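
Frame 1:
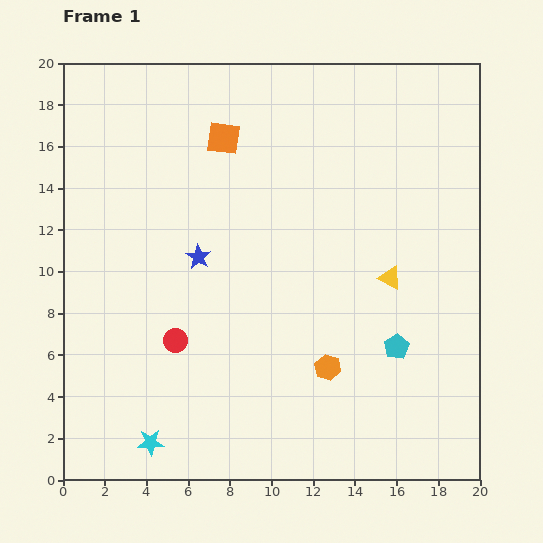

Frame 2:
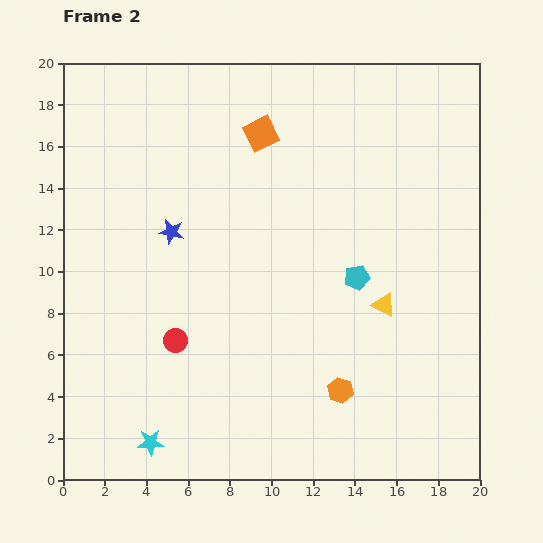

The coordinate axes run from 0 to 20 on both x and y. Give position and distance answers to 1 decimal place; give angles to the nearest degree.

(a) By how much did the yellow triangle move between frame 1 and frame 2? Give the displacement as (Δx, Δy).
(-0.3, -1.3)

The yellow triangle was at (15.7, 9.7) in frame 1 and (15.4, 8.4) in frame 2.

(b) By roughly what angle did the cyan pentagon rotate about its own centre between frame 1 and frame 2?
18° clockwise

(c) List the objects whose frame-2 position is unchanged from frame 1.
the cyan star, the red circle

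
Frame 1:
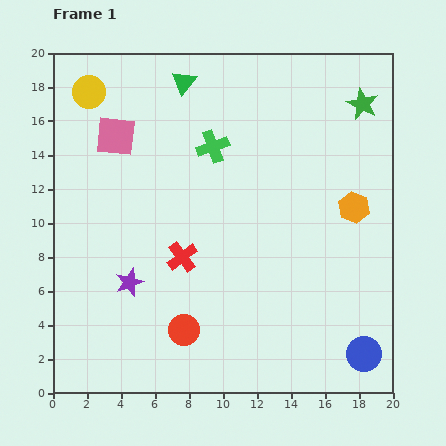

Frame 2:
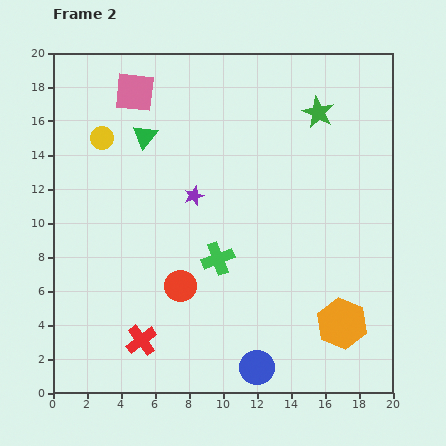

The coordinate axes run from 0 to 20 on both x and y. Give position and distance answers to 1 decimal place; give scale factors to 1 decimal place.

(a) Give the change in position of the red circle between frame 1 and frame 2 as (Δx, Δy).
(-0.2, 2.6)

The red circle was at (7.7, 3.7) in frame 1 and (7.5, 6.3) in frame 2.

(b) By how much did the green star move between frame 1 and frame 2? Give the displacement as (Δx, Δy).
(-2.6, -0.5)

The green star was at (18.2, 17.0) in frame 1 and (15.6, 16.5) in frame 2.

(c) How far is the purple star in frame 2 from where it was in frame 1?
6.4

The purple star moved from (4.5, 6.5) to (8.3, 11.6), a distance of √(3.8² + 5.1²) ≈ 6.4.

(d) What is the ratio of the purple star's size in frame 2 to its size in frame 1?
0.7×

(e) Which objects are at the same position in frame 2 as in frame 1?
none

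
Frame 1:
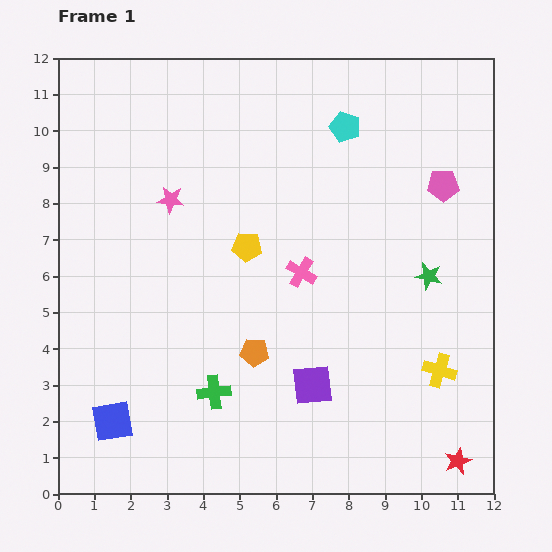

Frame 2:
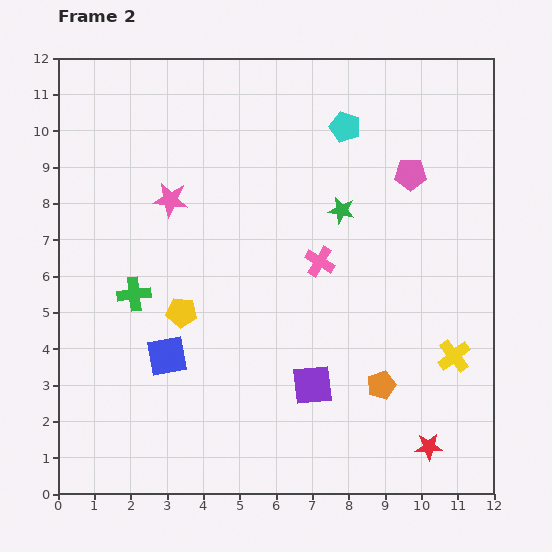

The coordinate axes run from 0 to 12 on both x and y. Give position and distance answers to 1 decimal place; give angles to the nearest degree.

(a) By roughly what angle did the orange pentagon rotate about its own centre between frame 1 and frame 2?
24° counter-clockwise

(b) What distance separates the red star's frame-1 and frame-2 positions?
0.9

The red star moved from (11.0, 0.9) to (10.2, 1.3), a distance of √(0.8² + 0.4²) ≈ 0.9.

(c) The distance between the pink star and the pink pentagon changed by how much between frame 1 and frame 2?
-0.9

Distance in frame 1: 7.5. Distance in frame 2: 6.6.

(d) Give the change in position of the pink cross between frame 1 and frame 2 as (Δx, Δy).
(0.5, 0.3)

The pink cross was at (6.7, 6.1) in frame 1 and (7.2, 6.4) in frame 2.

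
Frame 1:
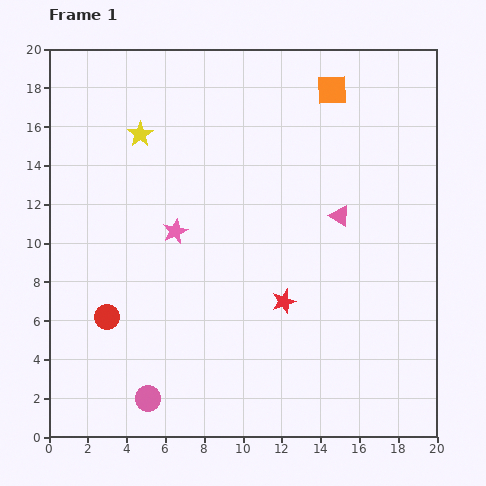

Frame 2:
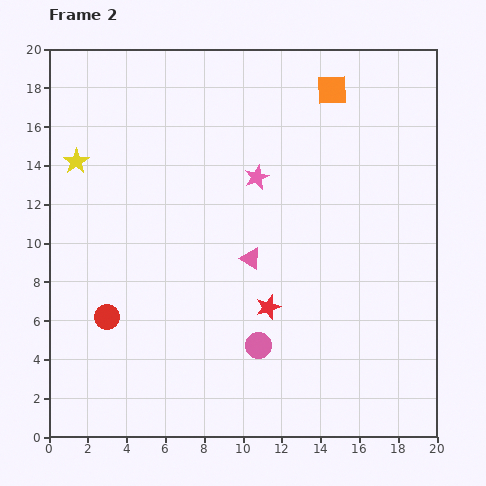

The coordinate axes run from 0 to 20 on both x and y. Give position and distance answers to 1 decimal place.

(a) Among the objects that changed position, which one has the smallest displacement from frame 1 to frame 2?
the red star

(moved 0.9)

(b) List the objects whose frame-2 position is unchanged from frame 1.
the red circle, the orange square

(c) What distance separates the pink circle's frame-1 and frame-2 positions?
6.3

The pink circle moved from (5.1, 2.0) to (10.8, 4.7), a distance of √(5.7² + 2.7²) ≈ 6.3.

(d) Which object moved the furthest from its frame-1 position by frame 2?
the pink circle

(moved 6.3; next 5.1)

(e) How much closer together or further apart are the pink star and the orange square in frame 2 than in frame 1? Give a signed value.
-4.9

Distance in frame 1: 10.9. Distance in frame 2: 6.0.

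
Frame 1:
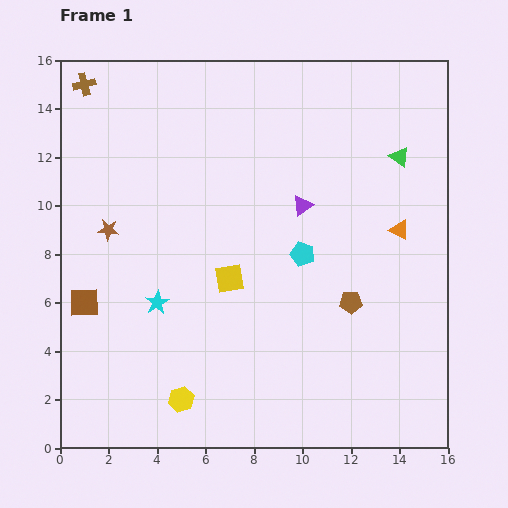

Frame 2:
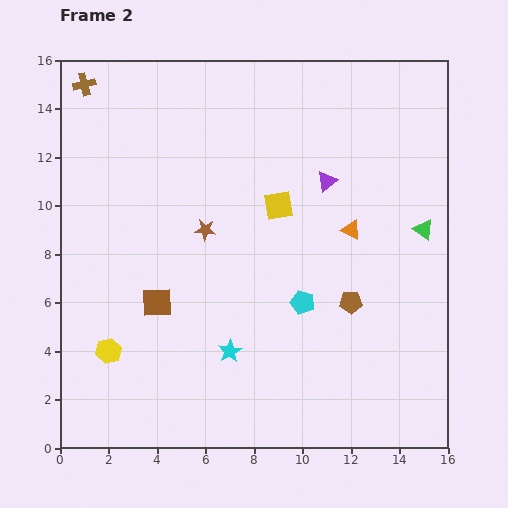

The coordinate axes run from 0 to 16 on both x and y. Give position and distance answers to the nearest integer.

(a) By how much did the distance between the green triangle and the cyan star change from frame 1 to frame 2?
-3

Distance in frame 1: 12. Distance in frame 2: 9.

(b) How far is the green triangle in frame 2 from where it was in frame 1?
3

The green triangle moved from (14, 12) to (15, 9), a distance of √(1² + 3²) ≈ 3.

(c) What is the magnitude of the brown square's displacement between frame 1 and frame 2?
3

The brown square moved from (1, 6) to (4, 6), a distance of √(3² + 0²) ≈ 3.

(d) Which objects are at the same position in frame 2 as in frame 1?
the brown cross, the brown pentagon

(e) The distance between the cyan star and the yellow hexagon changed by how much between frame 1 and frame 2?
+1

Distance in frame 1: 4. Distance in frame 2: 5.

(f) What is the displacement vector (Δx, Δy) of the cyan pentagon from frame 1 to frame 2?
(0, -2)

The cyan pentagon was at (10, 8) in frame 1 and (10, 6) in frame 2.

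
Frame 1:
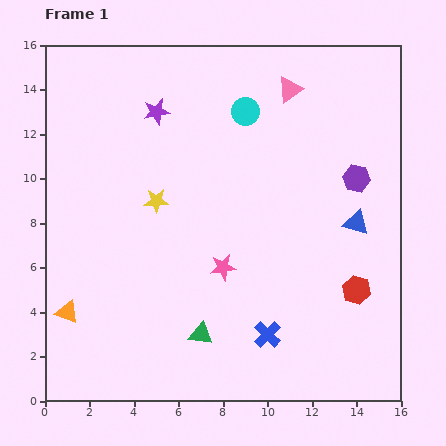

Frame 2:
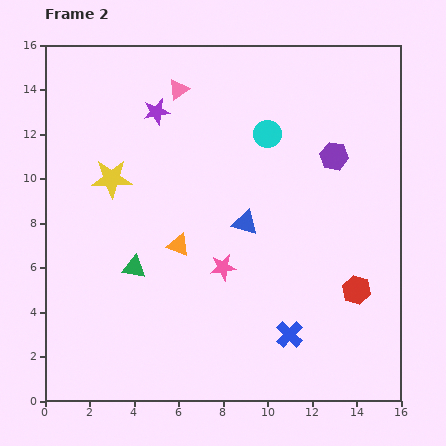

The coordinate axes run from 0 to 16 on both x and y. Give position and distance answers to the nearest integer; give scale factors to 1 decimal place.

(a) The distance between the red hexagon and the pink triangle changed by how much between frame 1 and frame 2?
+3

Distance in frame 1: 9. Distance in frame 2: 12.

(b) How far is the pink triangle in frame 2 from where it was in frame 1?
5

The pink triangle moved from (11, 14) to (6, 14), a distance of √(5² + 0²) ≈ 5.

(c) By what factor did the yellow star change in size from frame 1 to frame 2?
1.6×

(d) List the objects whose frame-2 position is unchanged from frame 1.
the purple star, the red hexagon, the pink star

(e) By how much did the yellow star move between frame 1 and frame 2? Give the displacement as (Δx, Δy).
(-2, 1)

The yellow star was at (5, 9) in frame 1 and (3, 10) in frame 2.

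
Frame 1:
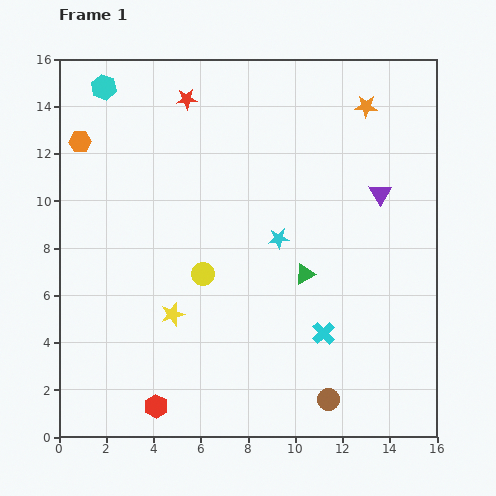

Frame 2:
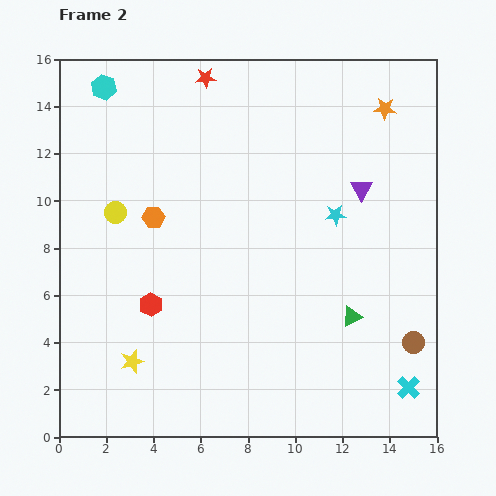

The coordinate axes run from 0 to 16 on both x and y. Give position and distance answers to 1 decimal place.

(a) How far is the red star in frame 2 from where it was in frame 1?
1.2

The red star moved from (5.4, 14.3) to (6.2, 15.2), a distance of √(0.8² + 0.9²) ≈ 1.2.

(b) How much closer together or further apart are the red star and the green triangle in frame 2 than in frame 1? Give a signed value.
+3.0

Distance in frame 1: 8.9. Distance in frame 2: 11.9.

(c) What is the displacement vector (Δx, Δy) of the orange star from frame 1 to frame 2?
(0.8, -0.1)

The orange star was at (13.0, 14.0) in frame 1 and (13.8, 13.9) in frame 2.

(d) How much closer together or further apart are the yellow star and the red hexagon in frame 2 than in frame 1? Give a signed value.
-1.5

Distance in frame 1: 4.0. Distance in frame 2: 2.5.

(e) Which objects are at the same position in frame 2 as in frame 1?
the cyan hexagon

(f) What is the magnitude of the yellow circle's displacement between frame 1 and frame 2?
4.5

The yellow circle moved from (6.1, 6.9) to (2.4, 9.5), a distance of √(3.7² + 2.6²) ≈ 4.5.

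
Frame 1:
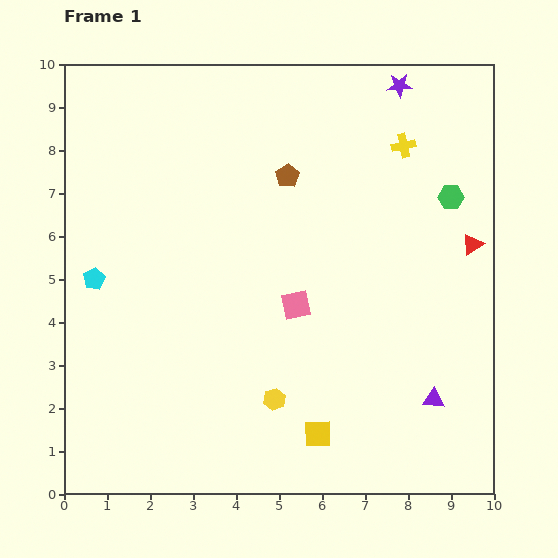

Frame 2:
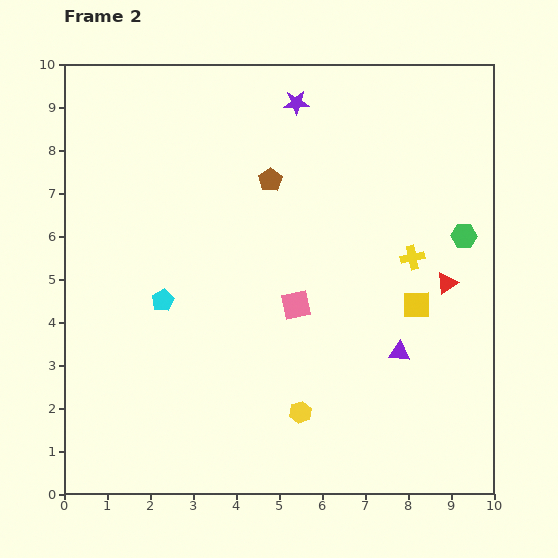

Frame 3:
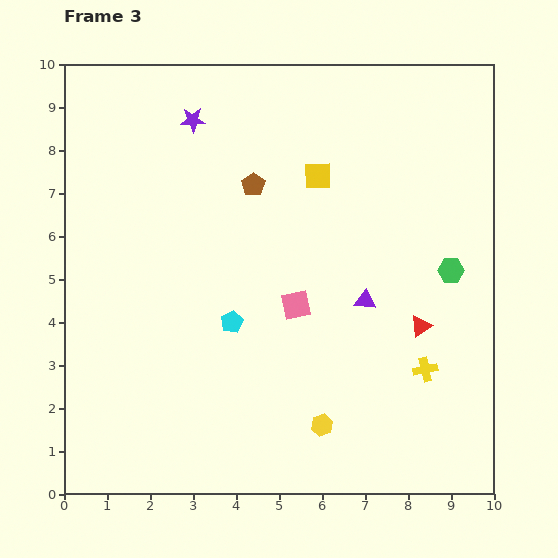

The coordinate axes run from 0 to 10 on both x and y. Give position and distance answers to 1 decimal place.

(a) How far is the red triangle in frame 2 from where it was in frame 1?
1.1

The red triangle moved from (9.5, 5.8) to (8.9, 4.9), a distance of √(0.6² + 0.9²) ≈ 1.1.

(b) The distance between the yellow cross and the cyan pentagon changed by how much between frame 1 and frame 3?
-3.2

Distance in frame 1: 7.8. Distance in frame 3: 4.6.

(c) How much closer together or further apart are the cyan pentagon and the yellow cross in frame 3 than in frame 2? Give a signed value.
-1.3

Distance in frame 2: 5.9. Distance in frame 3: 4.6.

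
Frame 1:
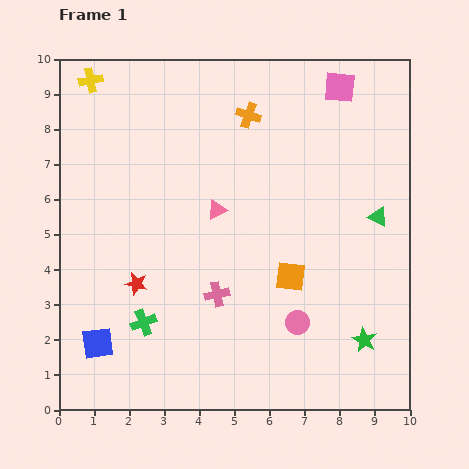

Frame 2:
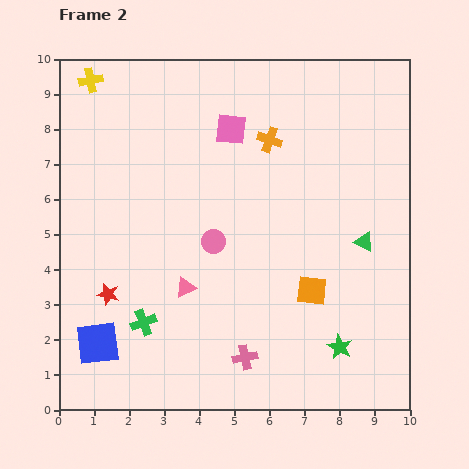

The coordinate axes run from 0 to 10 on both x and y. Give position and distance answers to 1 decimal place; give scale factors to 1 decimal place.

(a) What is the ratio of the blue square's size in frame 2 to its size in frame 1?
1.4×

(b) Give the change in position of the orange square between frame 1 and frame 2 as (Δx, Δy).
(0.6, -0.4)

The orange square was at (6.6, 3.8) in frame 1 and (7.2, 3.4) in frame 2.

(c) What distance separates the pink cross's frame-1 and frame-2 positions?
2.0

The pink cross moved from (4.5, 3.3) to (5.3, 1.5), a distance of √(0.8² + 1.8²) ≈ 2.0.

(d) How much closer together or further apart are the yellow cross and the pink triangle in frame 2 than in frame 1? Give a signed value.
+1.3

Distance in frame 1: 5.2. Distance in frame 2: 6.5.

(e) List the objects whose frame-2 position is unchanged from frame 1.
the green cross, the blue square, the yellow cross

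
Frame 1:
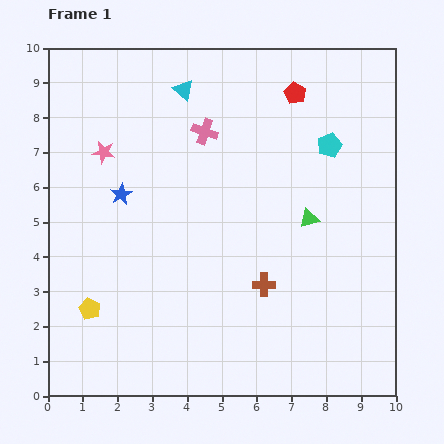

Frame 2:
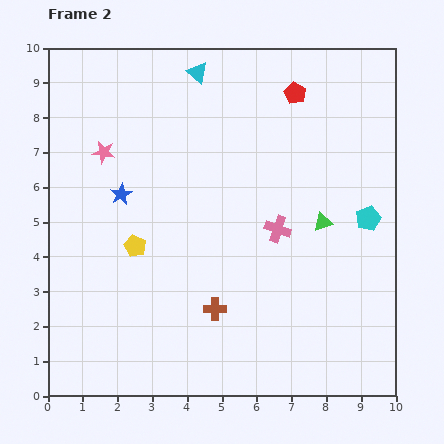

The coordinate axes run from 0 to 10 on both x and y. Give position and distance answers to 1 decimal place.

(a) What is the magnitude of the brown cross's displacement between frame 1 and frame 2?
1.6

The brown cross moved from (6.2, 3.2) to (4.8, 2.5), a distance of √(1.4² + 0.7²) ≈ 1.6.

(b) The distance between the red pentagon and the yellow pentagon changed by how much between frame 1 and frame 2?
-2.2

Distance in frame 1: 8.6. Distance in frame 2: 6.4.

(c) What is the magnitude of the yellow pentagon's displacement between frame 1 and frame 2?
2.2

The yellow pentagon moved from (1.2, 2.5) to (2.5, 4.3), a distance of √(1.3² + 1.8²) ≈ 2.2.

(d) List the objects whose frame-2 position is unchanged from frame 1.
the blue star, the pink star, the red pentagon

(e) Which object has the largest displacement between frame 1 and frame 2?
the pink cross

(moved 3.5; next 2.4)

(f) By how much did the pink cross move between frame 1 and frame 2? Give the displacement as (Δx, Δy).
(2.1, -2.8)

The pink cross was at (4.5, 7.6) in frame 1 and (6.6, 4.8) in frame 2.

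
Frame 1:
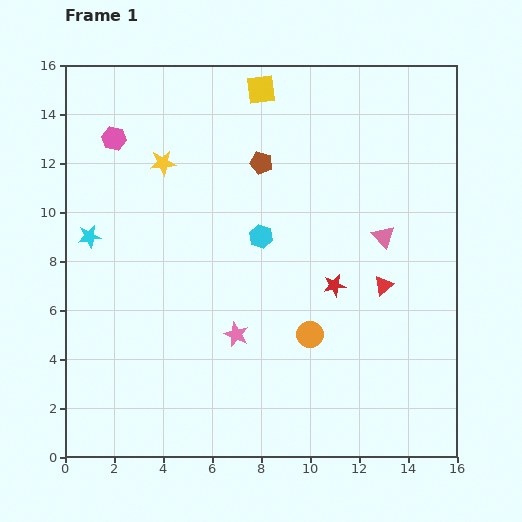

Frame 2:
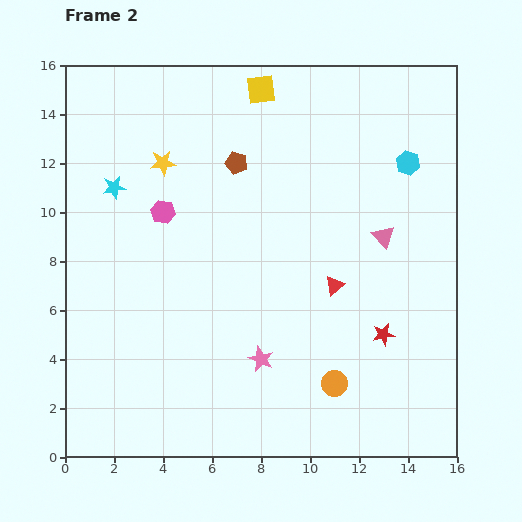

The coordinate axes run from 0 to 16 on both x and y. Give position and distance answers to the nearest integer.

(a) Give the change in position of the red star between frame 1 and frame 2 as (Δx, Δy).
(2, -2)

The red star was at (11, 7) in frame 1 and (13, 5) in frame 2.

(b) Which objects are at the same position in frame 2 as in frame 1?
the yellow star, the pink triangle, the yellow square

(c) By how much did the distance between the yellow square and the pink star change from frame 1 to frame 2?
+1

Distance in frame 1: 10. Distance in frame 2: 11.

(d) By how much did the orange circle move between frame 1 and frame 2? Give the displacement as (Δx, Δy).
(1, -2)

The orange circle was at (10, 5) in frame 1 and (11, 3) in frame 2.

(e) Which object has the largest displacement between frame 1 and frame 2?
the cyan hexagon

(moved 7; next 4)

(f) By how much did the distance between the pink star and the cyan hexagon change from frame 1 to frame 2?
+6

Distance in frame 1: 4. Distance in frame 2: 10.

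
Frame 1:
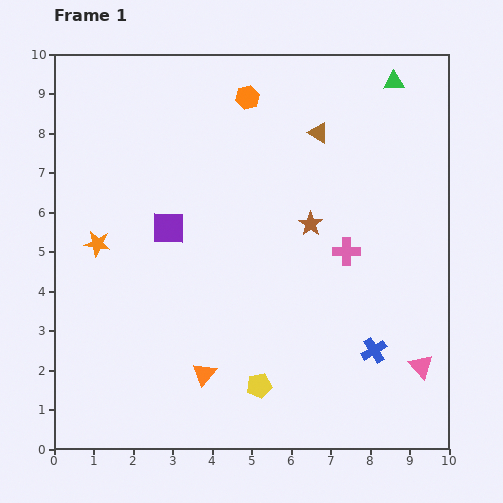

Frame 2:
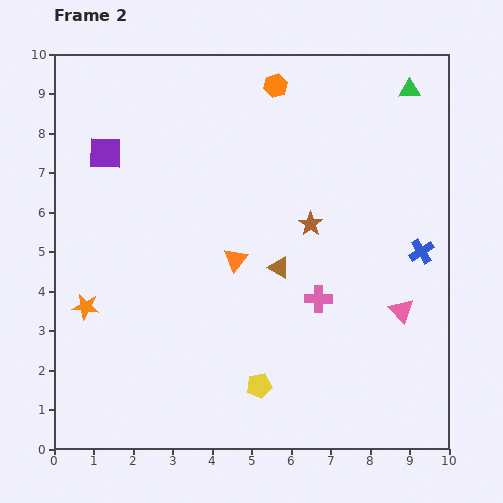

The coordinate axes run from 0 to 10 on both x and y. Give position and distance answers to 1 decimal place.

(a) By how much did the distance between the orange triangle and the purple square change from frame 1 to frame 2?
+0.5

Distance in frame 1: 3.8. Distance in frame 2: 4.3.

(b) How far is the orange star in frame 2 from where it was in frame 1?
1.6

The orange star moved from (1.1, 5.2) to (0.8, 3.6), a distance of √(0.3² + 1.6²) ≈ 1.6.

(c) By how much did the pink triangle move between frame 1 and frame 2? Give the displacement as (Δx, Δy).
(-0.5, 1.4)

The pink triangle was at (9.3, 2.1) in frame 1 and (8.8, 3.5) in frame 2.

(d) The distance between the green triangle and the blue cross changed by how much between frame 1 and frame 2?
-2.7

Distance in frame 1: 6.8. Distance in frame 2: 4.1.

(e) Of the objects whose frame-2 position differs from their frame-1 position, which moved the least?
the green triangle

(moved 0.4)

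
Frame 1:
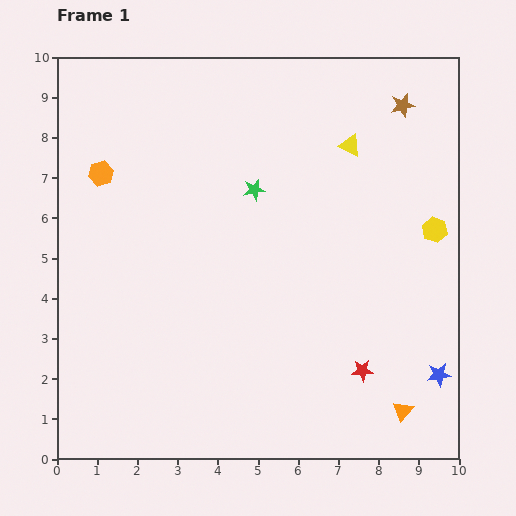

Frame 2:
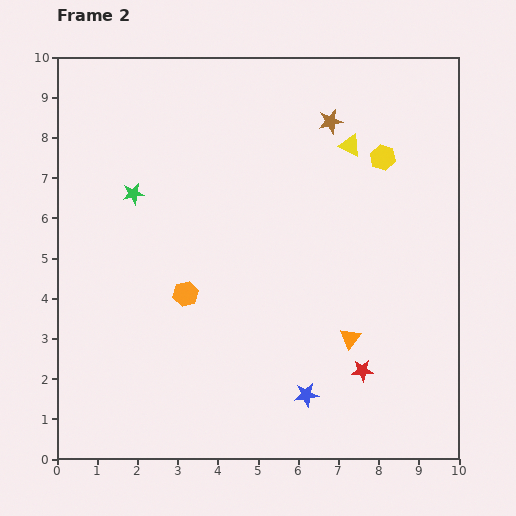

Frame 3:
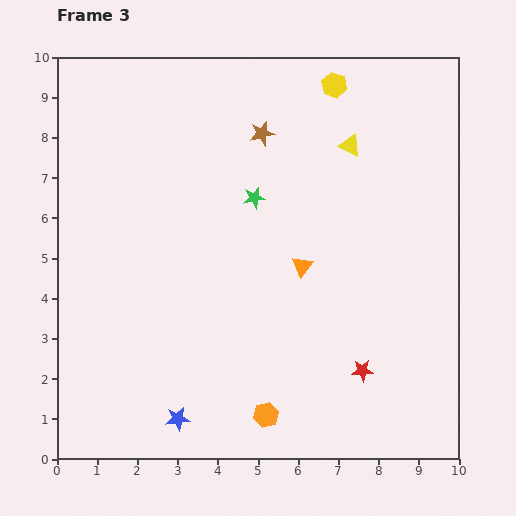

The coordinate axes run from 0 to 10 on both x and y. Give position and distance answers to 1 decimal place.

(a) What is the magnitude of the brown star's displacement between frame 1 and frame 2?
1.8

The brown star moved from (8.6, 8.8) to (6.8, 8.4), a distance of √(1.8² + 0.4²) ≈ 1.8.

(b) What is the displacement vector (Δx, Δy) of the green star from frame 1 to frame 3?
(0.0, -0.2)

The green star was at (4.9, 6.7) in frame 1 and (4.9, 6.5) in frame 3.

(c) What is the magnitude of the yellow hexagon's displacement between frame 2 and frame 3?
2.2

The yellow hexagon moved from (8.1, 7.5) to (6.9, 9.3), a distance of √(1.2² + 1.8²) ≈ 2.2.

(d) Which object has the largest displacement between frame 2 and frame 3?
the orange hexagon

(moved 3.6; next 3.3)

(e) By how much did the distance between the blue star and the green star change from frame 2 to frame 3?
-0.8

Distance in frame 2: 6.6. Distance in frame 3: 5.8.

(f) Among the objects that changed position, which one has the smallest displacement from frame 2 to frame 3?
the brown star

(moved 1.7)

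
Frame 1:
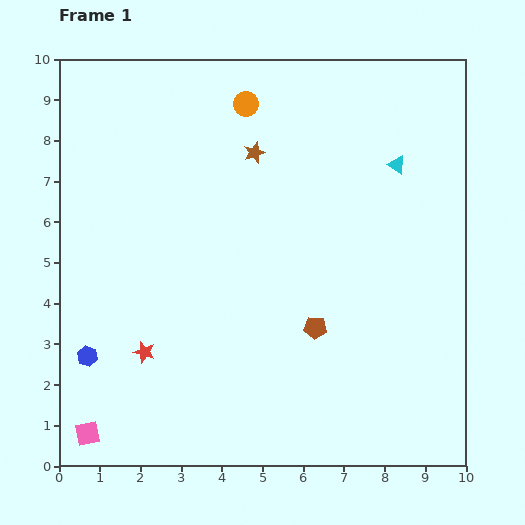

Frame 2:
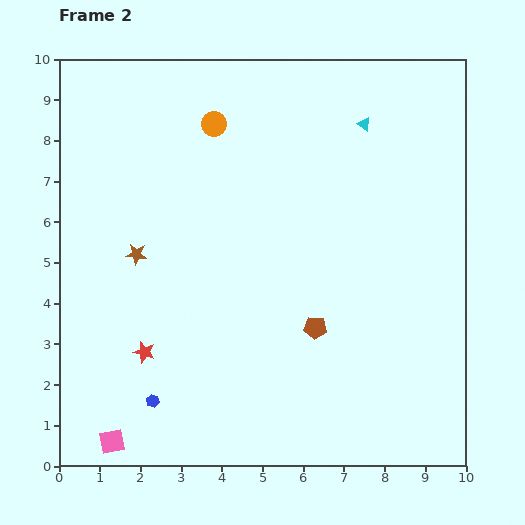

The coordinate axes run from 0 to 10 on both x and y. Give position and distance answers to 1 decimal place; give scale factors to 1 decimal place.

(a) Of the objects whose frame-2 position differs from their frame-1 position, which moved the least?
the pink square

(moved 0.6)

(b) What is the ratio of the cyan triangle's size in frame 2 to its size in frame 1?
0.7×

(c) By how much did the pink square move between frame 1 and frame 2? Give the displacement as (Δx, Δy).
(0.6, -0.2)

The pink square was at (0.7, 0.8) in frame 1 and (1.3, 0.6) in frame 2.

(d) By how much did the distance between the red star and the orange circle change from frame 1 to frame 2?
-0.7

Distance in frame 1: 6.6. Distance in frame 2: 5.9.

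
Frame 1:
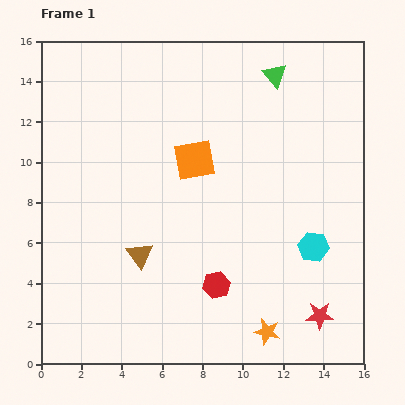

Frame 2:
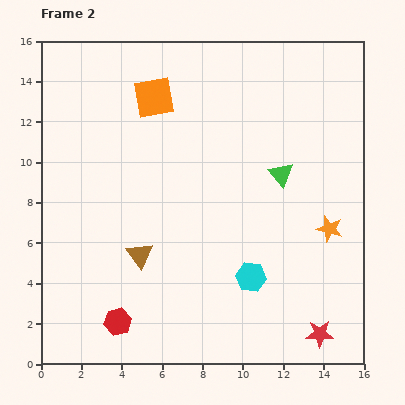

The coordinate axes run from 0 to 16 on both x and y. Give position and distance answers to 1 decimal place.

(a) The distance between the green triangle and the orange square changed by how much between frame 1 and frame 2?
+1.6

Distance in frame 1: 5.8. Distance in frame 2: 7.4.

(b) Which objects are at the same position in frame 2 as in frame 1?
the brown triangle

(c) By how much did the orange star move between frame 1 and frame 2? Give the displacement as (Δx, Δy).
(3.1, 5.1)

The orange star was at (11.2, 1.6) in frame 1 and (14.3, 6.7) in frame 2.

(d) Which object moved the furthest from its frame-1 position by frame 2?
the orange star

(moved 6.0; next 5.2)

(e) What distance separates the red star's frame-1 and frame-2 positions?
0.9

The red star moved from (13.8, 2.4) to (13.8, 1.5), a distance of √(0.0² + 0.9²) ≈ 0.9.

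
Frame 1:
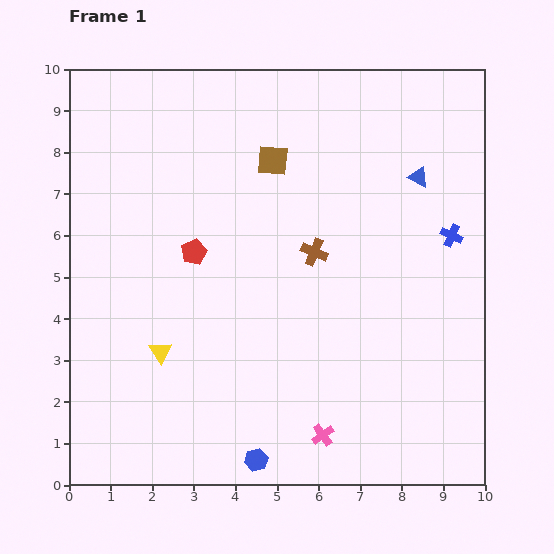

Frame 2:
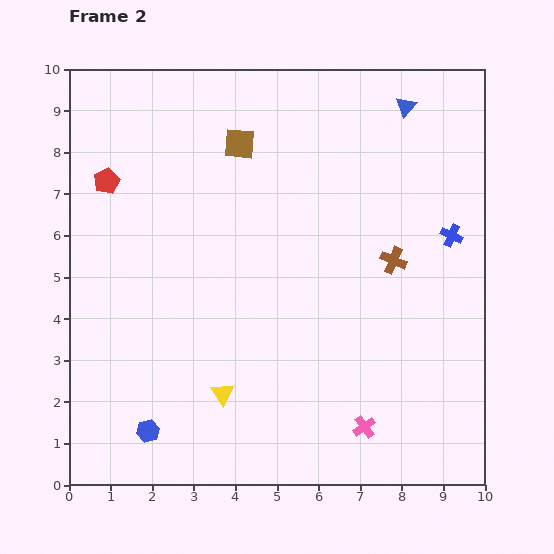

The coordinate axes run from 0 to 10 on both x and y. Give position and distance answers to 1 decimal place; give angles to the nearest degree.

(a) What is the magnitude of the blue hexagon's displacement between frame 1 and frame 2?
2.7

The blue hexagon moved from (4.5, 0.6) to (1.9, 1.3), a distance of √(2.6² + 0.7²) ≈ 2.7.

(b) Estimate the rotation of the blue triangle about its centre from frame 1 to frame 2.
45° clockwise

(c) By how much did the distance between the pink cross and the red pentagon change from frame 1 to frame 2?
+3.2

Distance in frame 1: 5.4. Distance in frame 2: 8.6.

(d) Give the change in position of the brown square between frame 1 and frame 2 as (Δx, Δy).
(-0.8, 0.4)

The brown square was at (4.9, 7.8) in frame 1 and (4.1, 8.2) in frame 2.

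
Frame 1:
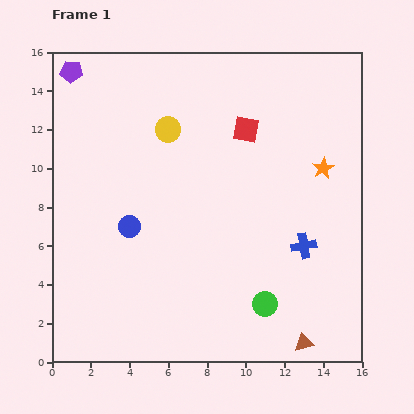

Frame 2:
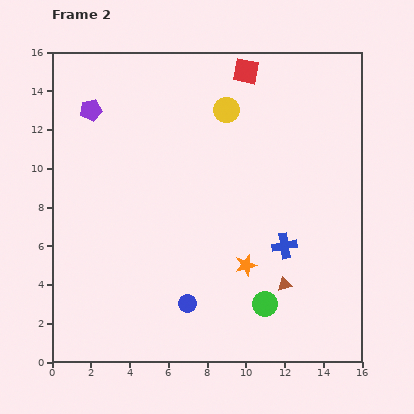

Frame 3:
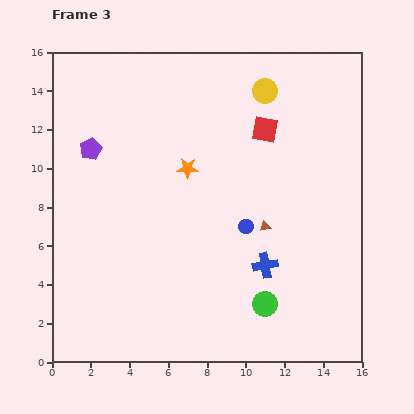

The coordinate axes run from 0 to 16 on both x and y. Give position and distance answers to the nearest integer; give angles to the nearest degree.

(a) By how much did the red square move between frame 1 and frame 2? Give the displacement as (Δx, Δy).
(0, 3)

The red square was at (10, 12) in frame 1 and (10, 15) in frame 2.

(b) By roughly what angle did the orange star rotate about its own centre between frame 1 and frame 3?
30° clockwise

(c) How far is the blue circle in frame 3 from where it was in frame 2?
5

The blue circle moved from (7, 3) to (10, 7), a distance of √(3² + 4²) ≈ 5.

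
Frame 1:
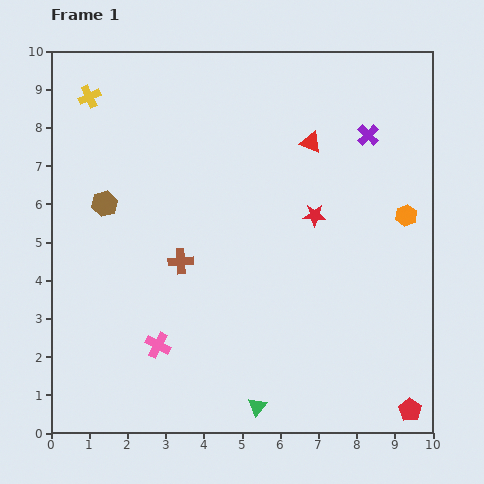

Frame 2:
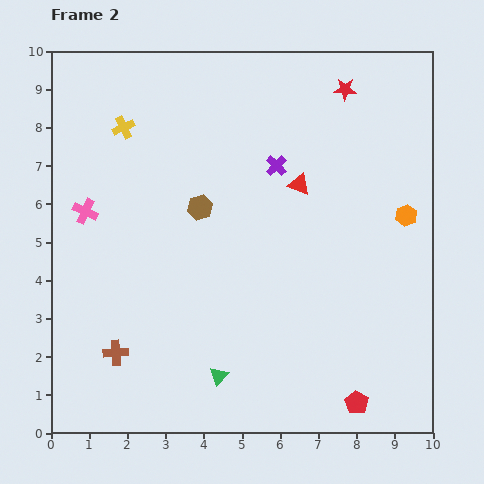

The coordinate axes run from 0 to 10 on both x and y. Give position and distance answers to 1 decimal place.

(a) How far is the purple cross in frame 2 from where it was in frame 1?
2.5

The purple cross moved from (8.3, 7.8) to (5.9, 7.0), a distance of √(2.4² + 0.8²) ≈ 2.5.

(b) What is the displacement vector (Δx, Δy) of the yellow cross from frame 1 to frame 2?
(0.9, -0.8)

The yellow cross was at (1.0, 8.8) in frame 1 and (1.9, 8.0) in frame 2.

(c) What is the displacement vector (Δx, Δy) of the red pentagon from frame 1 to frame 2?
(-1.4, 0.2)

The red pentagon was at (9.4, 0.6) in frame 1 and (8.0, 0.8) in frame 2.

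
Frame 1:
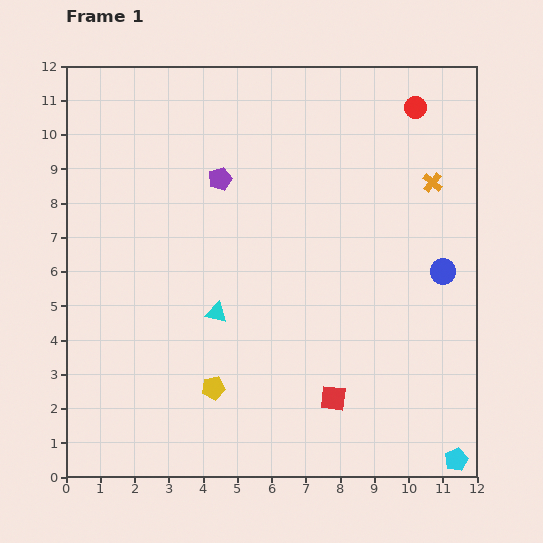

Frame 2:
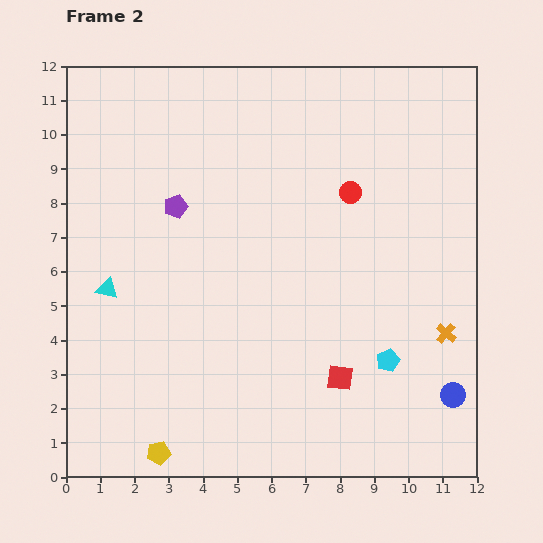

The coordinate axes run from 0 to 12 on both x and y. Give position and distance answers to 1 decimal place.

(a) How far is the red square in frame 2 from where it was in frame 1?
0.6

The red square moved from (7.8, 2.3) to (8.0, 2.9), a distance of √(0.2² + 0.6²) ≈ 0.6.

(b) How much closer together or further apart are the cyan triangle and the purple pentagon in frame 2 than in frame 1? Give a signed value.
-0.8

Distance in frame 1: 3.9. Distance in frame 2: 3.1.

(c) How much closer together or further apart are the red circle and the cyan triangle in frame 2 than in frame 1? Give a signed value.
-0.7

Distance in frame 1: 8.3. Distance in frame 2: 7.6.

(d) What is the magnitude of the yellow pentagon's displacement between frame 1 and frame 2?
2.5

The yellow pentagon moved from (4.3, 2.6) to (2.7, 0.7), a distance of √(1.6² + 1.9²) ≈ 2.5.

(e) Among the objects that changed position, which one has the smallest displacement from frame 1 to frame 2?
the red square

(moved 0.6)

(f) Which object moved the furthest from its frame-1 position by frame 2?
the orange cross

(moved 4.4; next 3.6)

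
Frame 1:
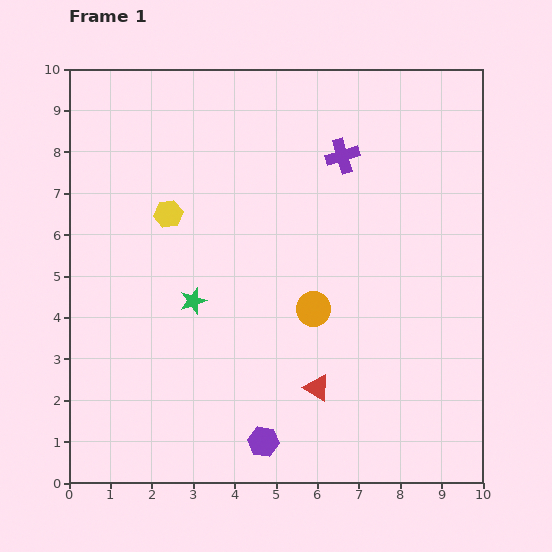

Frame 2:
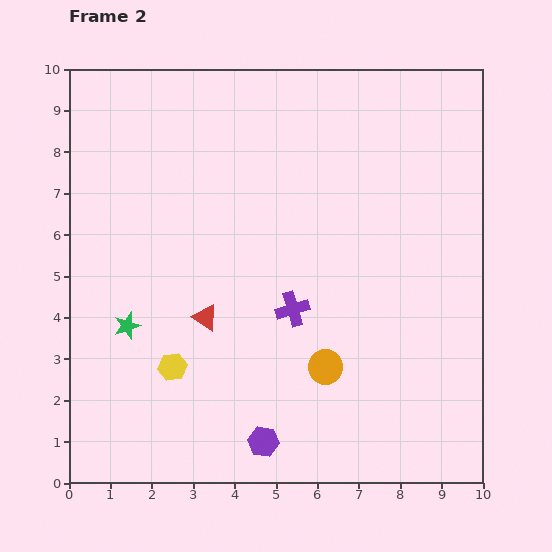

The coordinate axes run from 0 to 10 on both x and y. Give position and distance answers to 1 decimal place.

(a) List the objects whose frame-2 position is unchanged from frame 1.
the purple hexagon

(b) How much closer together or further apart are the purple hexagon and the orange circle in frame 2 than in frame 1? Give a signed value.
-1.1

Distance in frame 1: 3.4. Distance in frame 2: 2.3.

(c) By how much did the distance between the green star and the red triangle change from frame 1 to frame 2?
-1.8

Distance in frame 1: 3.7. Distance in frame 2: 1.9.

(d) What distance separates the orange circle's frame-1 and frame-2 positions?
1.4

The orange circle moved from (5.9, 4.2) to (6.2, 2.8), a distance of √(0.3² + 1.4²) ≈ 1.4.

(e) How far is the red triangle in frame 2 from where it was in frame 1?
3.2

The red triangle moved from (6.0, 2.3) to (3.3, 4.0), a distance of √(2.7² + 1.7²) ≈ 3.2.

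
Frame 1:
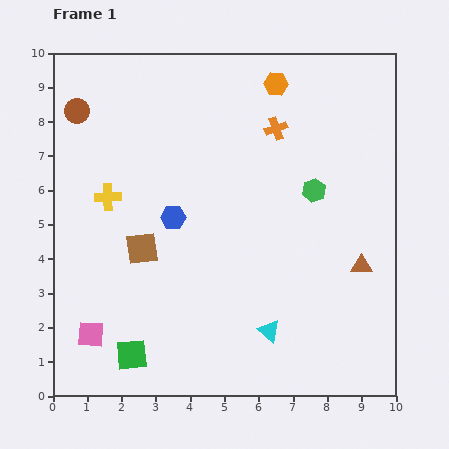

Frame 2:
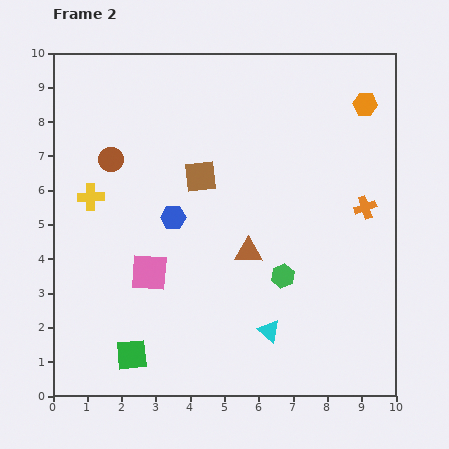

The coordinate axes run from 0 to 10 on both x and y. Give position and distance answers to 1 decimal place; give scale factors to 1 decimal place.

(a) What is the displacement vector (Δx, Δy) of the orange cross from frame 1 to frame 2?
(2.6, -2.3)

The orange cross was at (6.5, 7.8) in frame 1 and (9.1, 5.5) in frame 2.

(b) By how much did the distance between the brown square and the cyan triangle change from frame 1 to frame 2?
+0.5

Distance in frame 1: 4.4. Distance in frame 2: 4.9.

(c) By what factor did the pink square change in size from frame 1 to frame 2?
1.4×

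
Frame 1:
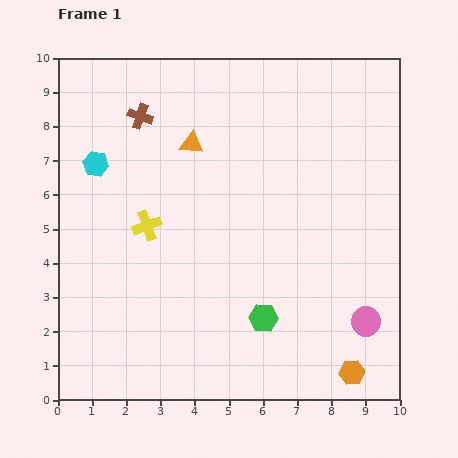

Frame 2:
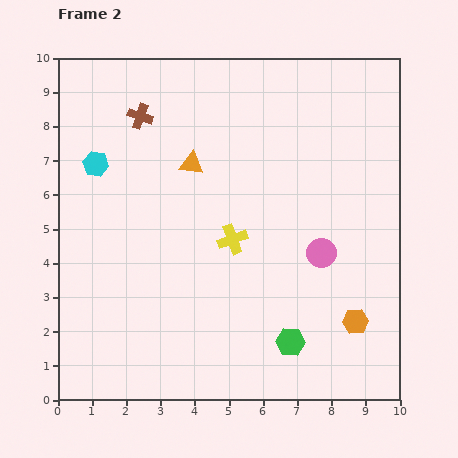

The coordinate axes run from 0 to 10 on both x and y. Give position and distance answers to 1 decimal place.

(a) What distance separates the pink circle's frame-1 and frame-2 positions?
2.4

The pink circle moved from (9.0, 2.3) to (7.7, 4.3), a distance of √(1.3² + 2.0²) ≈ 2.4.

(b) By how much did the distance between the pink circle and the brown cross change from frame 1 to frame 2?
-2.3

Distance in frame 1: 8.9. Distance in frame 2: 6.6.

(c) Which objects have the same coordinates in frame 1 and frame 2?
the brown cross, the cyan hexagon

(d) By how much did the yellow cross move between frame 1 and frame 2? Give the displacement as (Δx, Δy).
(2.5, -0.4)

The yellow cross was at (2.6, 5.1) in frame 1 and (5.1, 4.7) in frame 2.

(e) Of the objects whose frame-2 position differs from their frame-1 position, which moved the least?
the orange triangle

(moved 0.6)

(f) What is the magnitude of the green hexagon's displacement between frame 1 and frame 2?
1.1

The green hexagon moved from (6.0, 2.4) to (6.8, 1.7), a distance of √(0.8² + 0.7²) ≈ 1.1.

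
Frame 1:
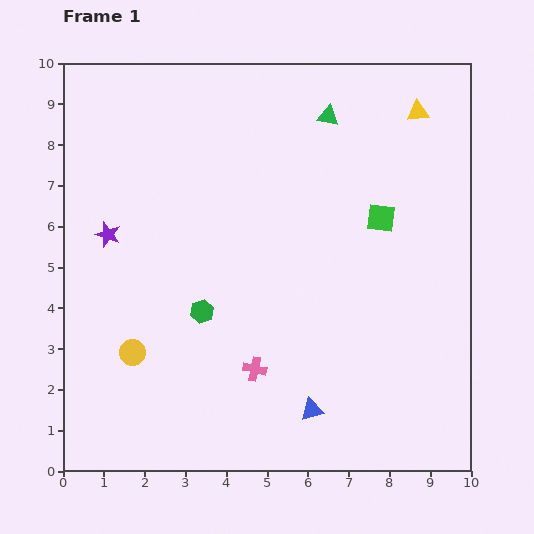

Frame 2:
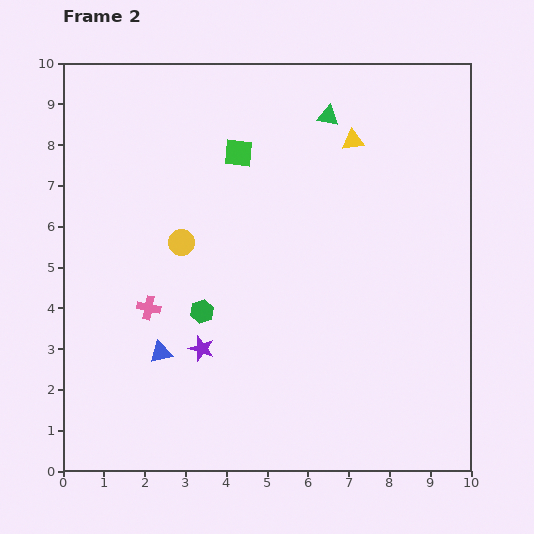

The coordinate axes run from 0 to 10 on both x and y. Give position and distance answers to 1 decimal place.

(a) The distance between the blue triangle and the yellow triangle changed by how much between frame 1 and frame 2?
-0.7

Distance in frame 1: 7.7. Distance in frame 2: 7.0.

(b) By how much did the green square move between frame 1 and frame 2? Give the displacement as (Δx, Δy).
(-3.5, 1.6)

The green square was at (7.8, 6.2) in frame 1 and (4.3, 7.8) in frame 2.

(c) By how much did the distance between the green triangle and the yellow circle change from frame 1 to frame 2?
-2.7

Distance in frame 1: 7.5. Distance in frame 2: 4.8.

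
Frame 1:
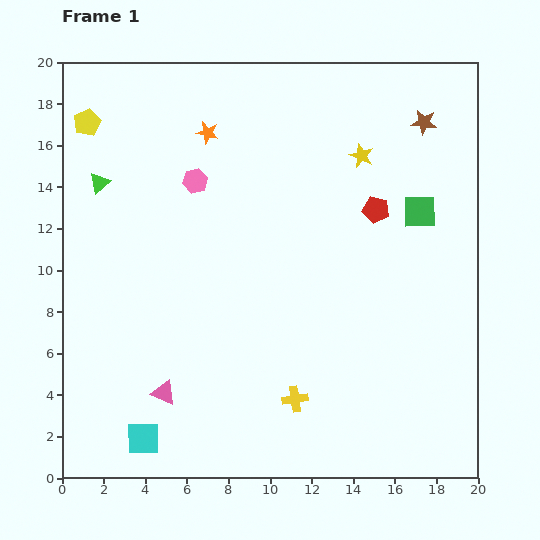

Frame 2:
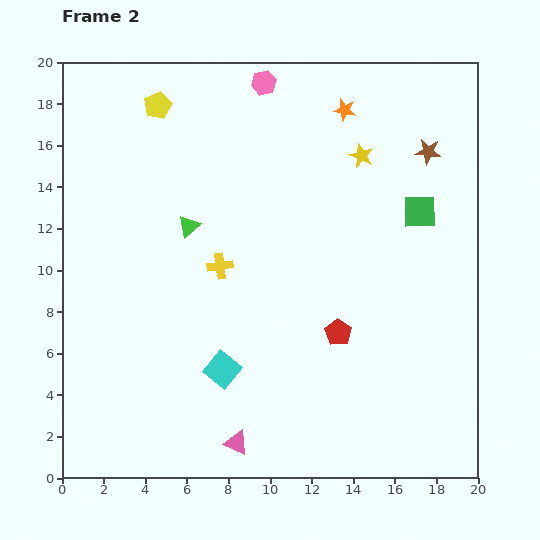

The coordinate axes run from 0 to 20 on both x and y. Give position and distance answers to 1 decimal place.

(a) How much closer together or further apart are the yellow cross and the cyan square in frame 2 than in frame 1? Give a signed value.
-2.5

Distance in frame 1: 7.5. Distance in frame 2: 5.0.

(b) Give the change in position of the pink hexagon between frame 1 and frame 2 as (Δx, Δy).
(3.3, 4.7)

The pink hexagon was at (6.4, 14.3) in frame 1 and (9.7, 19.0) in frame 2.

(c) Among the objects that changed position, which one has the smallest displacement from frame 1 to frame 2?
the brown star

(moved 1.4)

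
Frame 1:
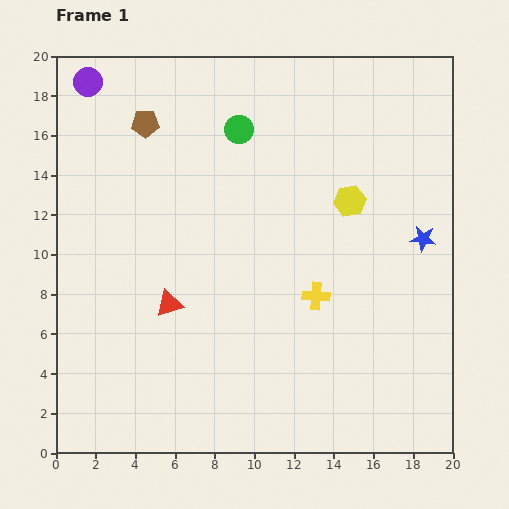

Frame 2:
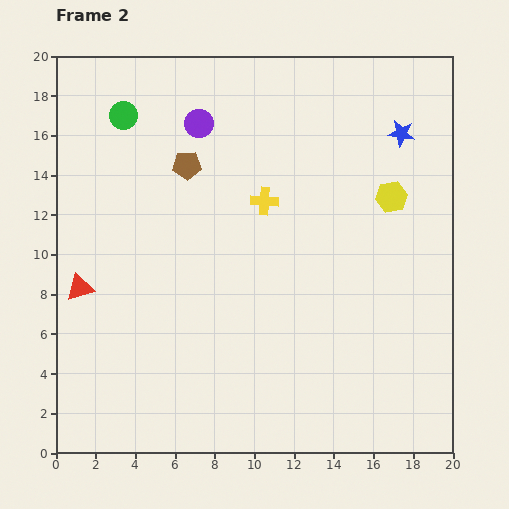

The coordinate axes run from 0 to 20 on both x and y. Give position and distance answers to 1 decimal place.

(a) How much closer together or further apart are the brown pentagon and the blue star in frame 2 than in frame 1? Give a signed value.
-4.3

Distance in frame 1: 15.2. Distance in frame 2: 10.9.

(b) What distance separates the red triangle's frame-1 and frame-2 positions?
4.6

The red triangle moved from (5.7, 7.5) to (1.2, 8.3), a distance of √(4.5² + 0.8²) ≈ 4.6.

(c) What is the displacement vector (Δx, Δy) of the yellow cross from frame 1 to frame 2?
(-2.6, 4.8)

The yellow cross was at (13.1, 7.9) in frame 1 and (10.5, 12.7) in frame 2.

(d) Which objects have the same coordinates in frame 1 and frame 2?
none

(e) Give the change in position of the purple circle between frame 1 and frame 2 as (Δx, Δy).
(5.6, -2.1)

The purple circle was at (1.6, 18.7) in frame 1 and (7.2, 16.6) in frame 2.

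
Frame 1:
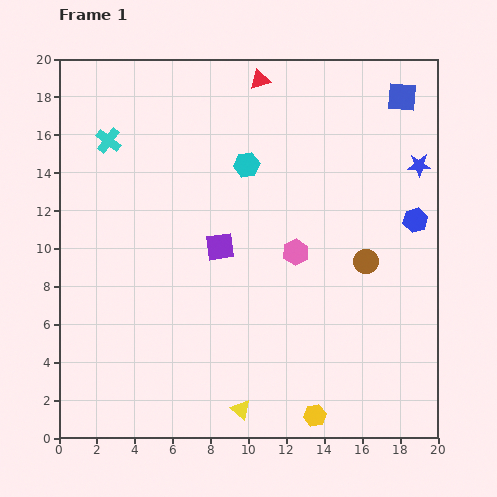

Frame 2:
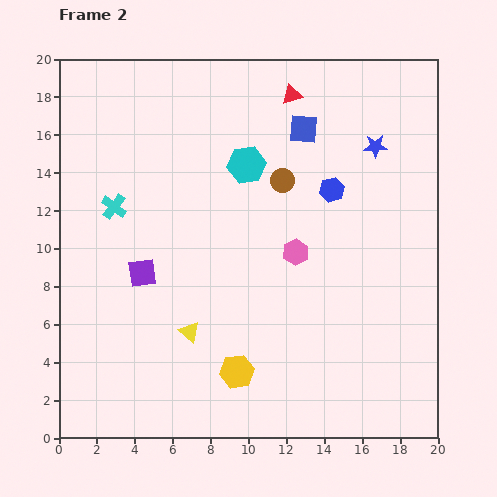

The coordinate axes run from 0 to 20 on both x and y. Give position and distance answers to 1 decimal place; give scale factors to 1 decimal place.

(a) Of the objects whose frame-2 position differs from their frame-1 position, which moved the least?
the red triangle

(moved 1.9)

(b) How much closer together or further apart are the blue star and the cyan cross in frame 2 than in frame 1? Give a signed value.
-2.3

Distance in frame 1: 16.5. Distance in frame 2: 14.2.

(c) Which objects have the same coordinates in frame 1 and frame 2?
the pink hexagon, the cyan hexagon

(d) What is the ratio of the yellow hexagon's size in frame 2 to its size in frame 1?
1.5×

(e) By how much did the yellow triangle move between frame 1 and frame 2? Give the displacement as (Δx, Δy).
(-2.7, 4.1)

The yellow triangle was at (9.6, 1.5) in frame 1 and (6.9, 5.6) in frame 2.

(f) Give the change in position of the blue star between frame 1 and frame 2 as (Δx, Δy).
(-2.3, 1.0)

The blue star was at (19.0, 14.4) in frame 1 and (16.7, 15.4) in frame 2.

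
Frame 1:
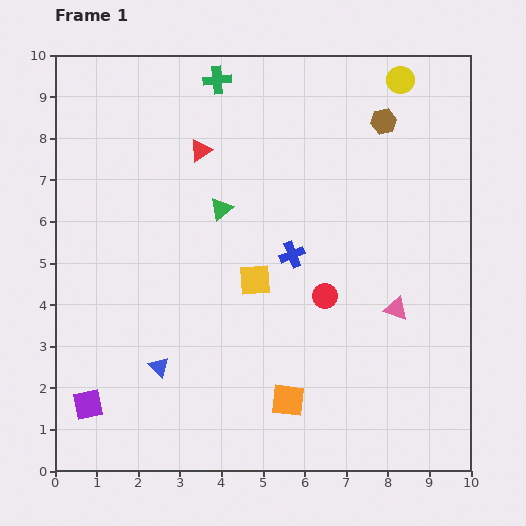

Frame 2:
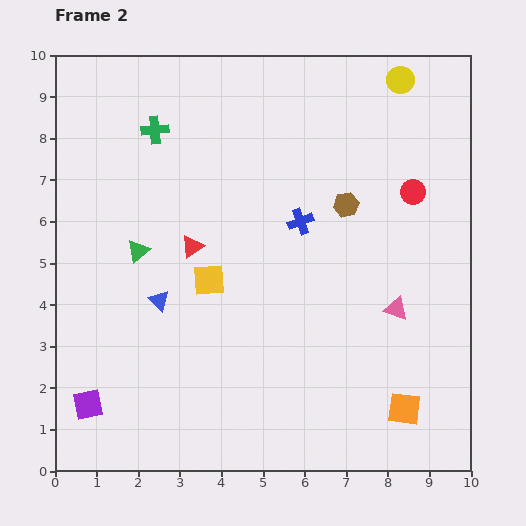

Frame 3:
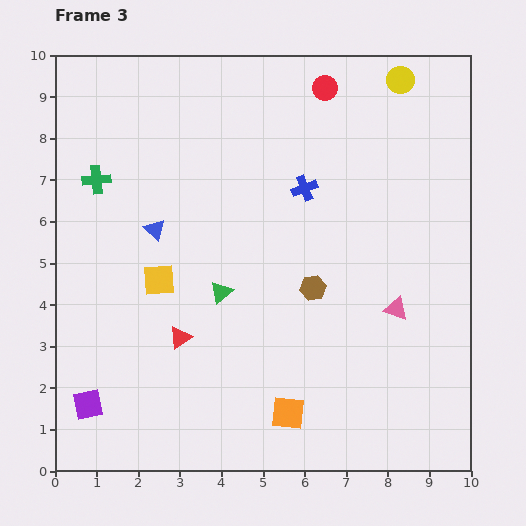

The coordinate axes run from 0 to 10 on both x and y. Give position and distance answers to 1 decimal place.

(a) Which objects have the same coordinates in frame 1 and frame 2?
the yellow circle, the pink triangle, the purple square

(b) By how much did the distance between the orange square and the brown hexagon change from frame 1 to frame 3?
-4.0

Distance in frame 1: 7.1. Distance in frame 3: 3.1.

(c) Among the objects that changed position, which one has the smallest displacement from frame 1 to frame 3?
the orange square

(moved 0.3)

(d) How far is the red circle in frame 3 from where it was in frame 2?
3.3

The red circle moved from (8.6, 6.7) to (6.5, 9.2), a distance of √(2.1² + 2.5²) ≈ 3.3.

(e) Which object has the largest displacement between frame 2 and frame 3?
the red circle

(moved 3.3; next 2.8)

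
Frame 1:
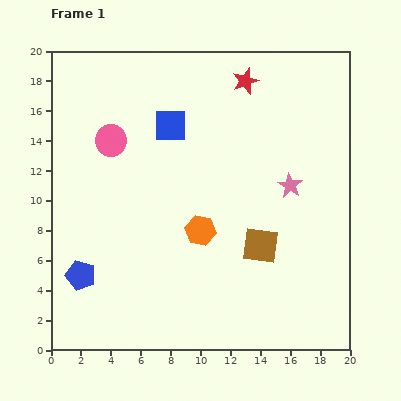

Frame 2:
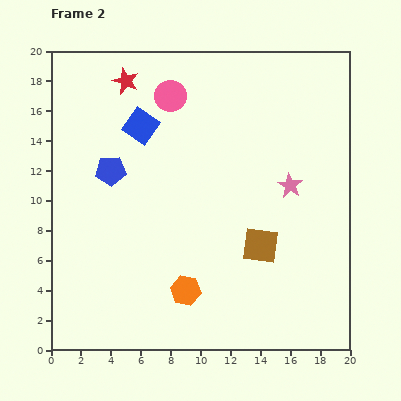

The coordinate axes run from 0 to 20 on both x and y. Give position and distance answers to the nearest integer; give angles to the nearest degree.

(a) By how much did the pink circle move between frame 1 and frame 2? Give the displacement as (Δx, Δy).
(4, 3)

The pink circle was at (4, 14) in frame 1 and (8, 17) in frame 2.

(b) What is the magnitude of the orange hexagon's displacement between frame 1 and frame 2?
4

The orange hexagon moved from (10, 8) to (9, 4), a distance of √(1² + 4²) ≈ 4.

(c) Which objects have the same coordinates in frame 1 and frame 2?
the pink star, the brown square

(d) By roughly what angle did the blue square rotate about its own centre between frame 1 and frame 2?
36° clockwise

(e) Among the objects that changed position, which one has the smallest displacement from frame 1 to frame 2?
the blue square

(moved 2)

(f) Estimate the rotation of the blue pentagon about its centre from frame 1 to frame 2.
22° counter-clockwise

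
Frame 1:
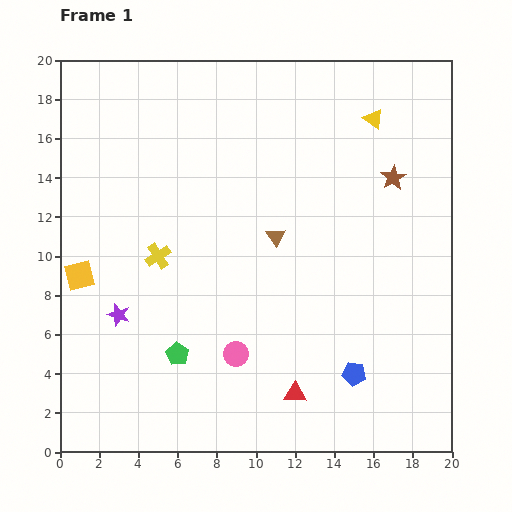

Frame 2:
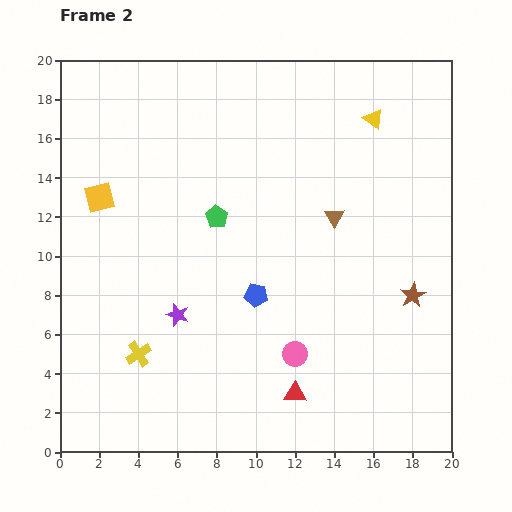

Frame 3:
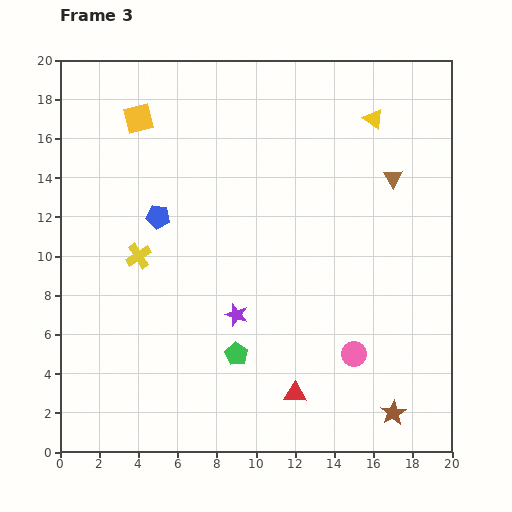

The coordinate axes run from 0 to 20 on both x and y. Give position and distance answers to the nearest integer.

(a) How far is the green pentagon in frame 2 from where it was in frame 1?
7

The green pentagon moved from (6, 5) to (8, 12), a distance of √(2² + 7²) ≈ 7.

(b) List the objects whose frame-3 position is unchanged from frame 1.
the yellow triangle, the red triangle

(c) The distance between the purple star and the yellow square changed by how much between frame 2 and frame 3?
+4

Distance in frame 2: 7. Distance in frame 3: 11.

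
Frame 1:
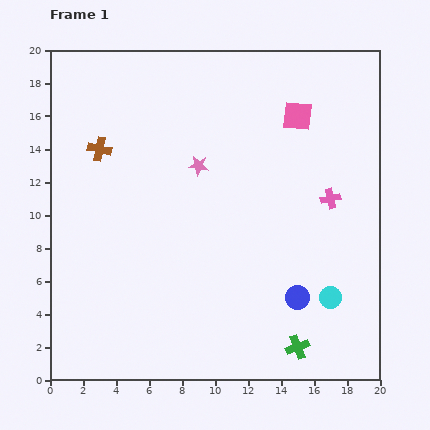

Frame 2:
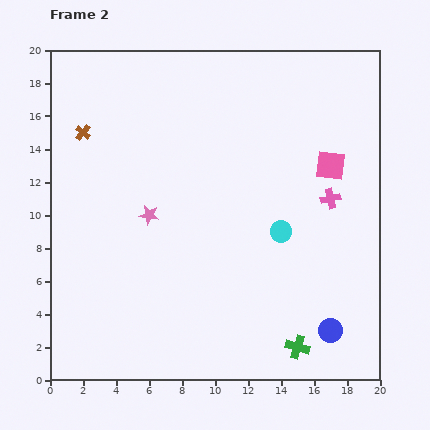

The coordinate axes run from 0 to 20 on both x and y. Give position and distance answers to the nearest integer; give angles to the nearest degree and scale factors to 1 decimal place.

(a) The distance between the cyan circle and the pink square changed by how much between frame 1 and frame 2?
-6

Distance in frame 1: 11. Distance in frame 2: 5.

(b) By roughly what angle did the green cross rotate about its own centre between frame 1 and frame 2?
38° clockwise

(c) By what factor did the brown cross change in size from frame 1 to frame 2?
0.7×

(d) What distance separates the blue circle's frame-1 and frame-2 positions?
3

The blue circle moved from (15, 5) to (17, 3), a distance of √(2² + 2²) ≈ 3.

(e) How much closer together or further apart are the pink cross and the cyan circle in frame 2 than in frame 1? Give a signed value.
-2

Distance in frame 1: 6. Distance in frame 2: 4.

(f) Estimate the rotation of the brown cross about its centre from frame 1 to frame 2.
28° clockwise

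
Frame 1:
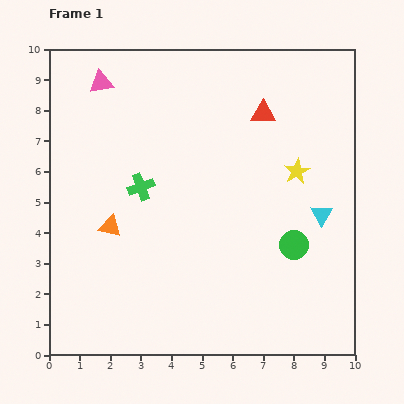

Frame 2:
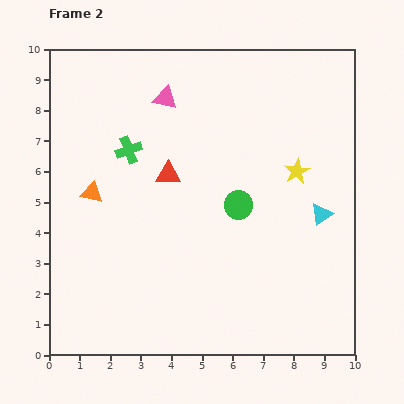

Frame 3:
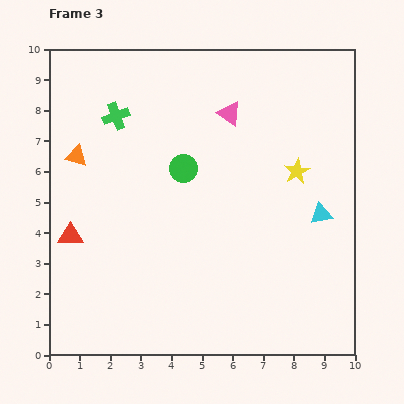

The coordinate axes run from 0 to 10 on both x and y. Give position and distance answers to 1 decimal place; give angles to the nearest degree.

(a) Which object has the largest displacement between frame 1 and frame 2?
the red triangle

(moved 3.7; next 2.2)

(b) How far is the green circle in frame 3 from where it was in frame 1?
4.4

The green circle moved from (8.0, 3.6) to (4.4, 6.1), a distance of √(3.6² + 2.5²) ≈ 4.4.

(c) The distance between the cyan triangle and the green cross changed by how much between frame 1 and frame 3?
+1.4

Distance in frame 1: 6.0. Distance in frame 3: 7.4.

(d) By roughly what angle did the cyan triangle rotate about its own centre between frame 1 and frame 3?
46° clockwise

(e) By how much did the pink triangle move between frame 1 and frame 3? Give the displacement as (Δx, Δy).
(4.2, -1.0)

The pink triangle was at (1.7, 8.9) in frame 1 and (5.9, 7.9) in frame 3.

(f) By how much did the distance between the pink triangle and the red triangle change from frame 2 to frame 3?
+4.1

Distance in frame 2: 2.5. Distance in frame 3: 6.6.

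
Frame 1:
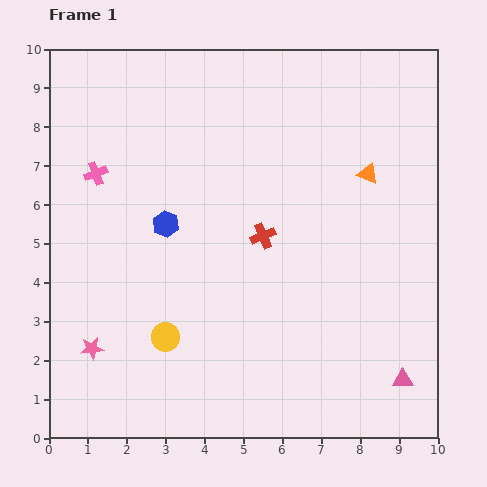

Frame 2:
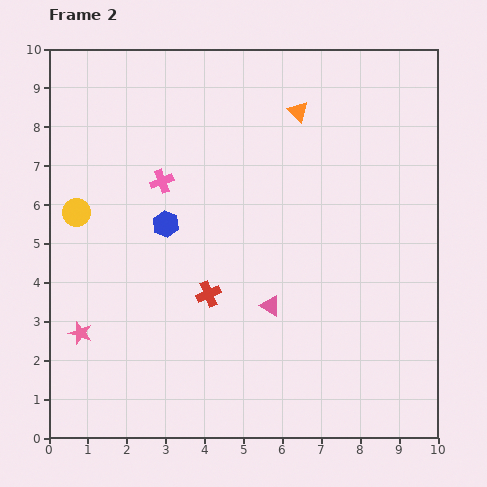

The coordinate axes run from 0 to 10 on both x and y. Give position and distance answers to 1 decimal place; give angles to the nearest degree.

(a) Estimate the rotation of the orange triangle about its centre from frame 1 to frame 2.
23° clockwise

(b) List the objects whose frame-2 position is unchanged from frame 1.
the blue hexagon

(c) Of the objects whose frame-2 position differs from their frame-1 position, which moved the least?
the pink star

(moved 0.5)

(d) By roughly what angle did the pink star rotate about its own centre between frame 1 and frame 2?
24° clockwise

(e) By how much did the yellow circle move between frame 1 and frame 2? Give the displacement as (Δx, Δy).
(-2.3, 3.2)

The yellow circle was at (3.0, 2.6) in frame 1 and (0.7, 5.8) in frame 2.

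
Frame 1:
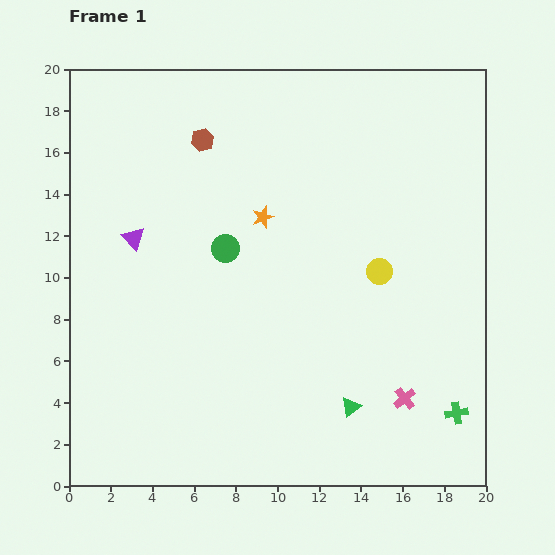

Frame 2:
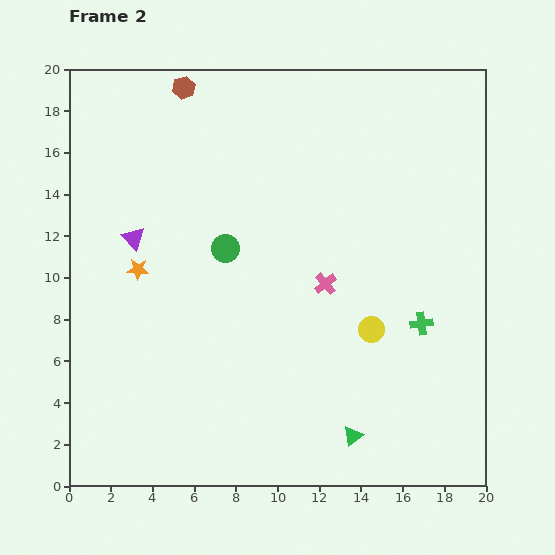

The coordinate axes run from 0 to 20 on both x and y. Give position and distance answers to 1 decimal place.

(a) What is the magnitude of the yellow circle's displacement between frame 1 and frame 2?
2.8

The yellow circle moved from (14.9, 10.3) to (14.5, 7.5), a distance of √(0.4² + 2.8²) ≈ 2.8.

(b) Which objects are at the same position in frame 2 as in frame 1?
the green circle, the purple triangle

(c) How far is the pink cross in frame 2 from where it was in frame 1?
6.7

The pink cross moved from (16.1, 4.2) to (12.3, 9.7), a distance of √(3.8² + 5.5²) ≈ 6.7.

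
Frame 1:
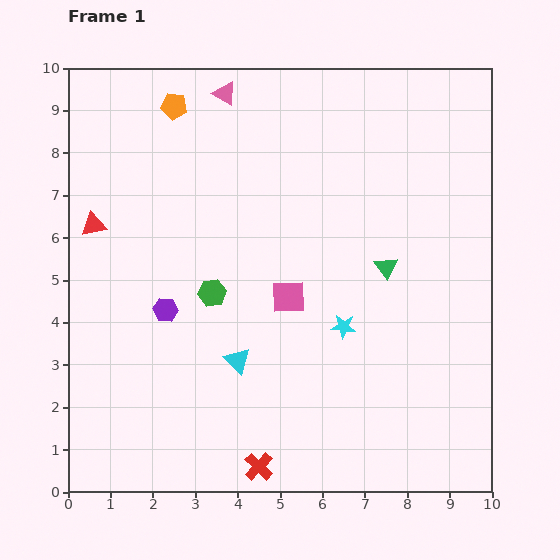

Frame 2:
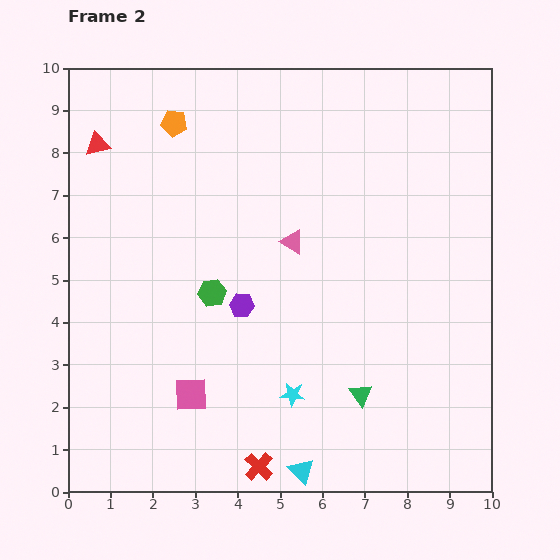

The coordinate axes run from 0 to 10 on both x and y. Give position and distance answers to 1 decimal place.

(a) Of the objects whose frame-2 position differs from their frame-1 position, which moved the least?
the orange pentagon

(moved 0.4)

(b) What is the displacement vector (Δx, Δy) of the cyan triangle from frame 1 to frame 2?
(1.5, -2.6)

The cyan triangle was at (4.0, 3.1) in frame 1 and (5.5, 0.5) in frame 2.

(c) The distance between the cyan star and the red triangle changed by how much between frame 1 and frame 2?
+1.1

Distance in frame 1: 6.4. Distance in frame 2: 7.5.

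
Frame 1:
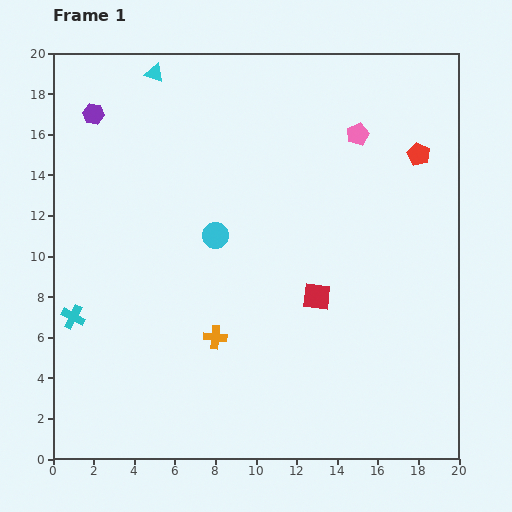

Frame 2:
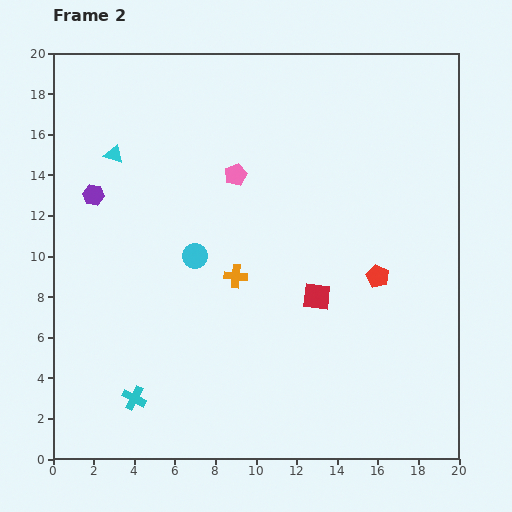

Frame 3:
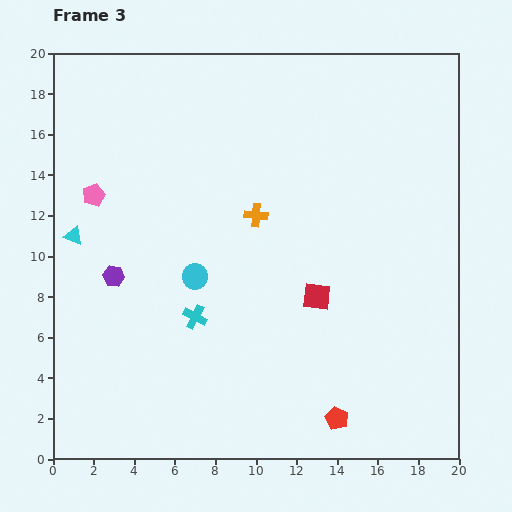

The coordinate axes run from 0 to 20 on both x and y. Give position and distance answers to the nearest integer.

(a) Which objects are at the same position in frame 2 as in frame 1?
the red square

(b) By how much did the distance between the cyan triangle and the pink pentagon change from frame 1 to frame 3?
-8

Distance in frame 1: 10. Distance in frame 3: 2.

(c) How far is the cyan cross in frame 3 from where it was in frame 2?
5

The cyan cross moved from (4, 3) to (7, 7), a distance of √(3² + 4²) ≈ 5.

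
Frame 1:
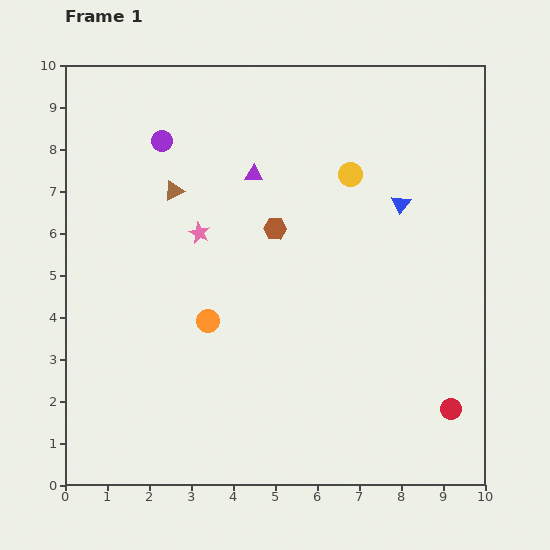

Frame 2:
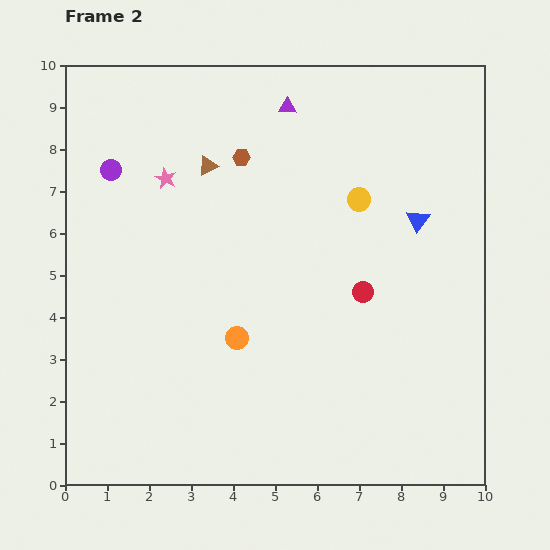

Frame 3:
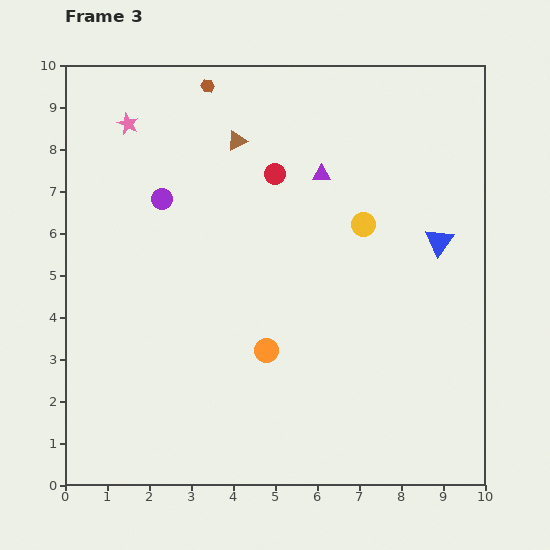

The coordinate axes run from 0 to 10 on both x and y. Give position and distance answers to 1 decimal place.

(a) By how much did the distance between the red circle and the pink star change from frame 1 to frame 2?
-1.9

Distance in frame 1: 7.3. Distance in frame 2: 5.4.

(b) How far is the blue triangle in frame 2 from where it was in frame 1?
0.6

The blue triangle moved from (8.0, 6.7) to (8.4, 6.3), a distance of √(0.4² + 0.4²) ≈ 0.6.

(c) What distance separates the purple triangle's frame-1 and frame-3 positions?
1.6

The purple triangle moved from (4.5, 7.4) to (6.1, 7.4), a distance of √(1.6² + 0.0²) ≈ 1.6.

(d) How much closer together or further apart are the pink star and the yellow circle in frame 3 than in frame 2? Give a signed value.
+1.5

Distance in frame 2: 4.6. Distance in frame 3: 6.1.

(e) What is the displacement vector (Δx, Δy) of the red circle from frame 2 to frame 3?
(-2.1, 2.8)

The red circle was at (7.1, 4.6) in frame 2 and (5.0, 7.4) in frame 3.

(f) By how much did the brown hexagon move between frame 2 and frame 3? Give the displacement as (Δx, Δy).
(-0.8, 1.7)

The brown hexagon was at (4.2, 7.8) in frame 2 and (3.4, 9.5) in frame 3.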